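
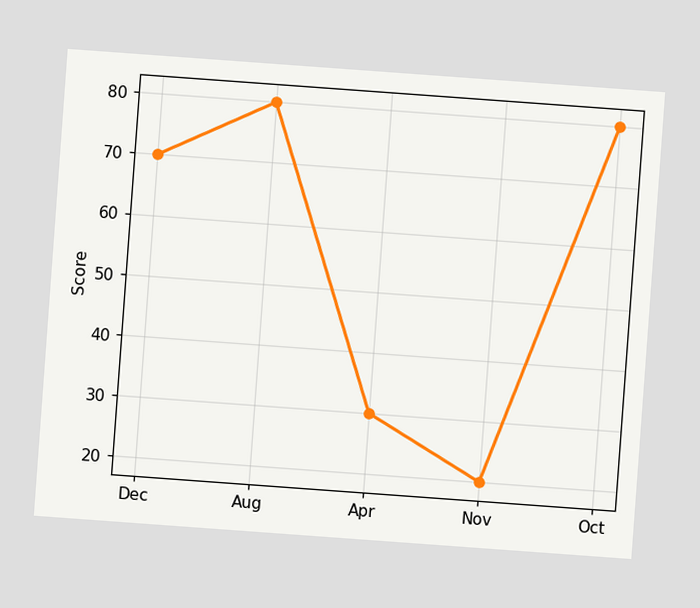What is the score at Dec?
70

The chart is tilted about 4° clockwise. At Dec, the line is at 70.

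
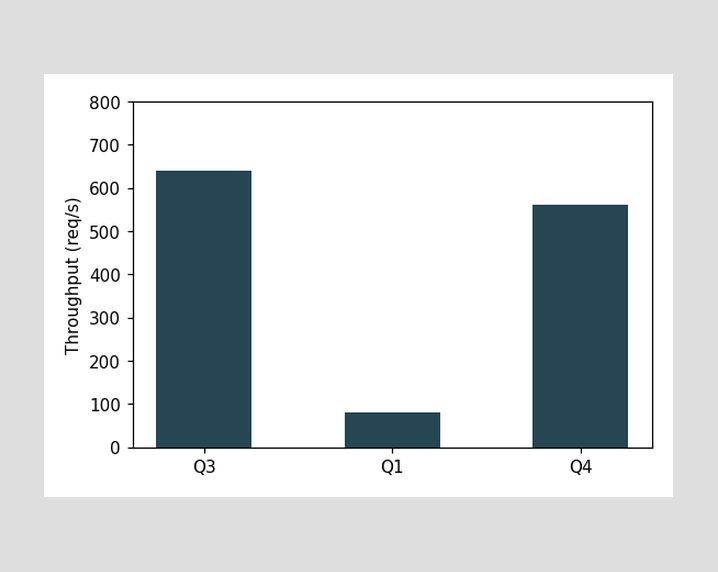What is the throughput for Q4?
Reading along the chart's y-axis, the Q4 bar reaches 560req/s.

560req/s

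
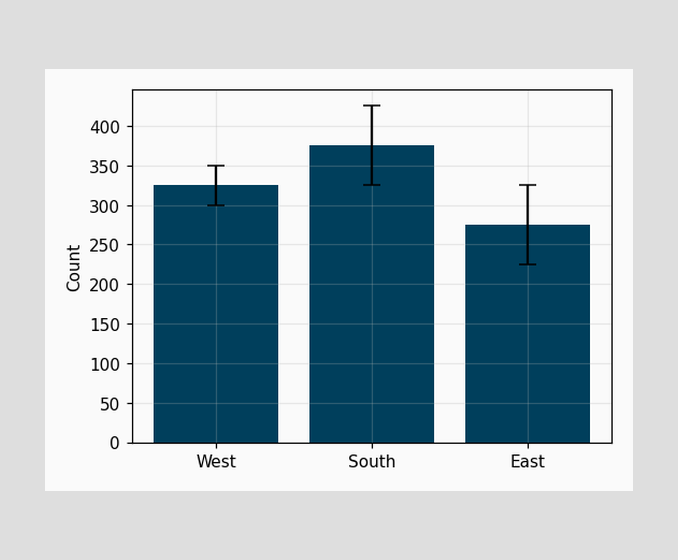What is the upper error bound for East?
The East bar's upper whisker reaches 325.

325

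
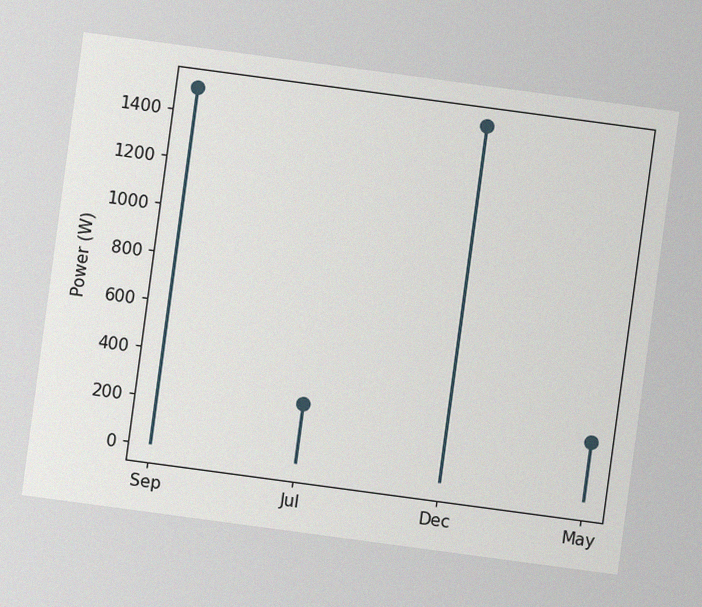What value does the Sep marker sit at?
1500W

The chart is tilted about 8° clockwise, with some photo noise. The Sep marker sits at 1500W.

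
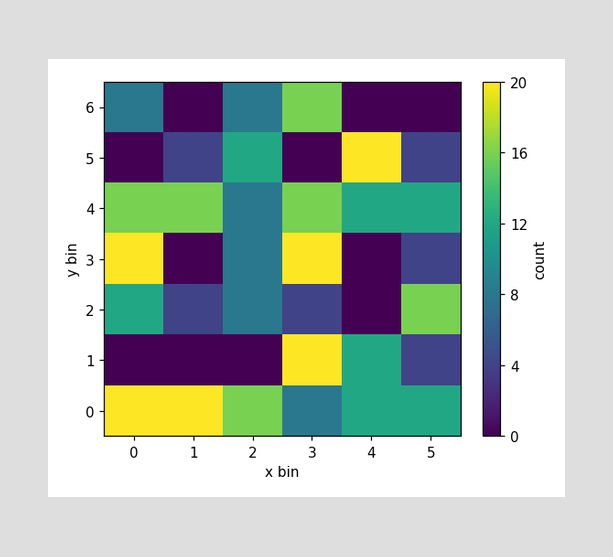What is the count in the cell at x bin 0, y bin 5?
Matching the cell (0, 5) against the colorbar gives 0.

0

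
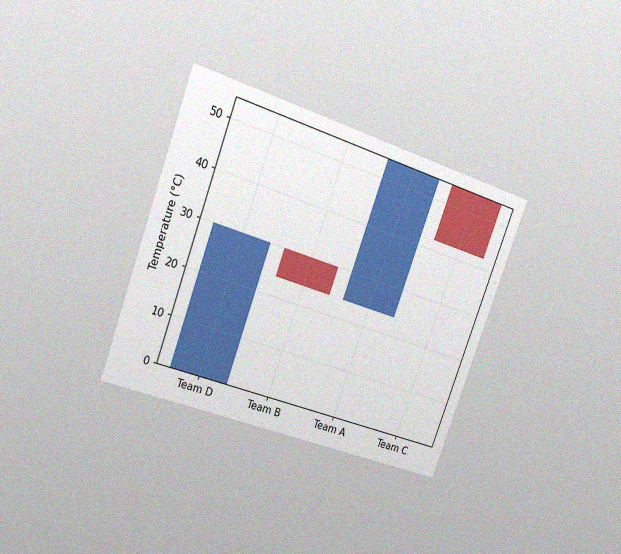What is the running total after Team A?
The chart is tilted about 20° clockwise and viewed at a slight angle, with some photo noise. After Team A the running total reaches 54°C.

54°C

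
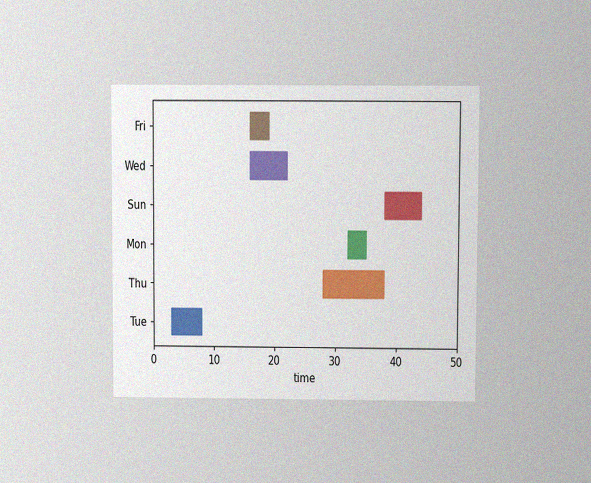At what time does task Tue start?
The chart is viewed slightly from above, with some photo noise. The Tue bar begins at t=3.

3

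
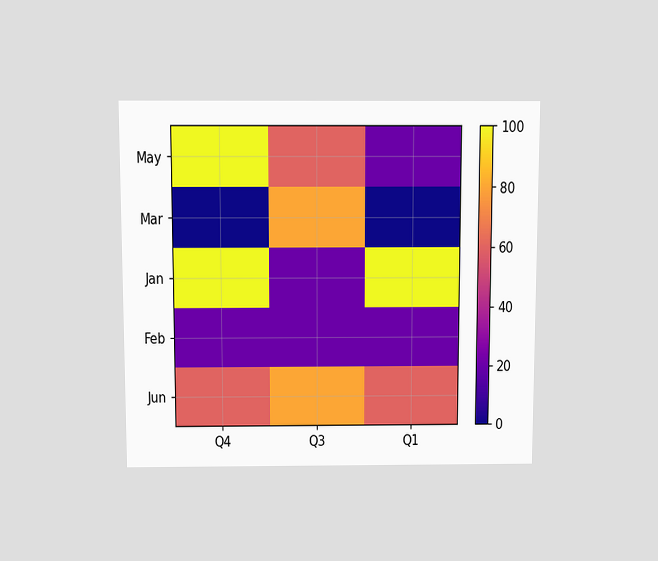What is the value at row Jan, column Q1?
100

The chart is viewed slightly from above. Matching cell (Jan, Q1) against the colorbar gives 100.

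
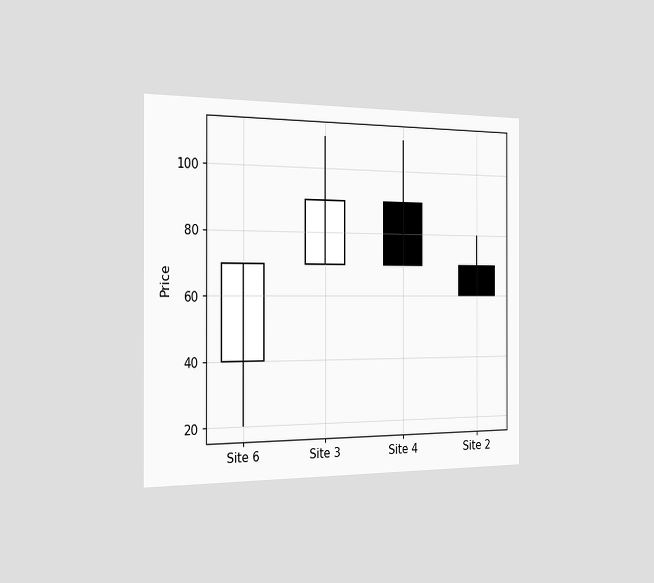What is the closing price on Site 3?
90

The chart is viewed slightly from the left. The Site 3 candle closes at 90.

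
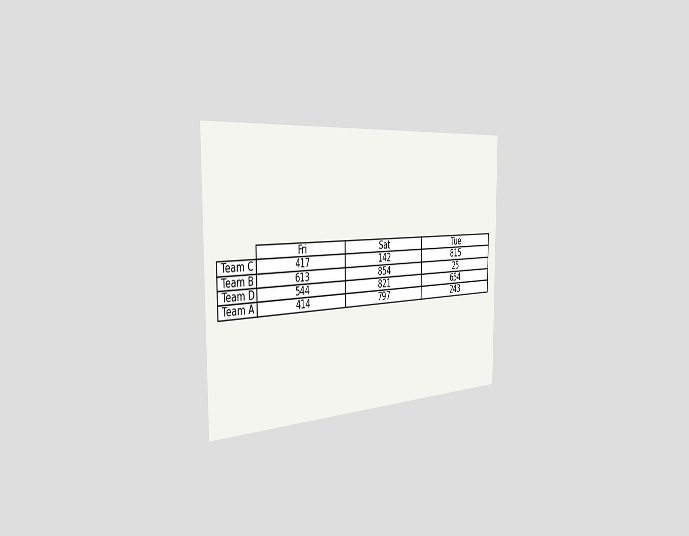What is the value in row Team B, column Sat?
The chart is viewed slightly from the left. The (Team B, Sat) cell reads 854.

854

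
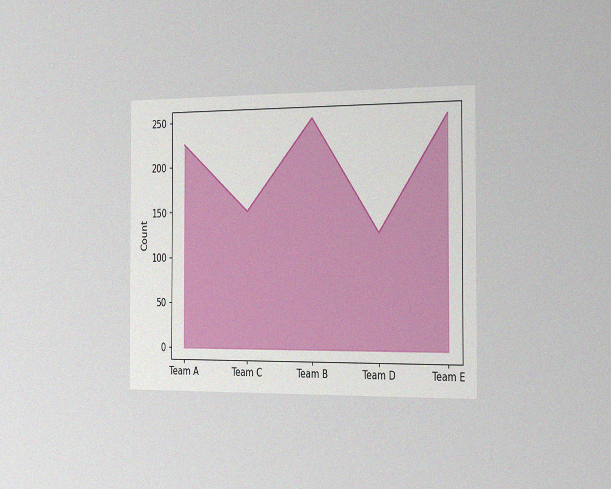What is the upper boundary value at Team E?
250

The chart is viewed slightly from the right, with some photo noise. At Team E the upper boundary is at 250.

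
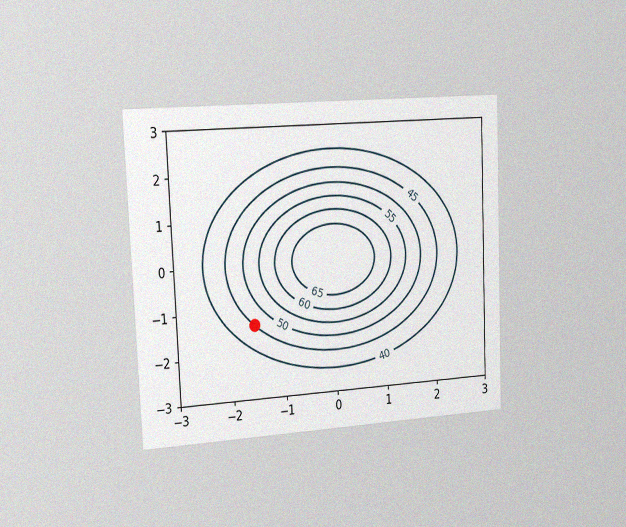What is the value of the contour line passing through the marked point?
The chart is tilted about 2° counter-clockwise and viewed slightly from the left, with some photo noise. The marked point sits on the contour labelled 45.

45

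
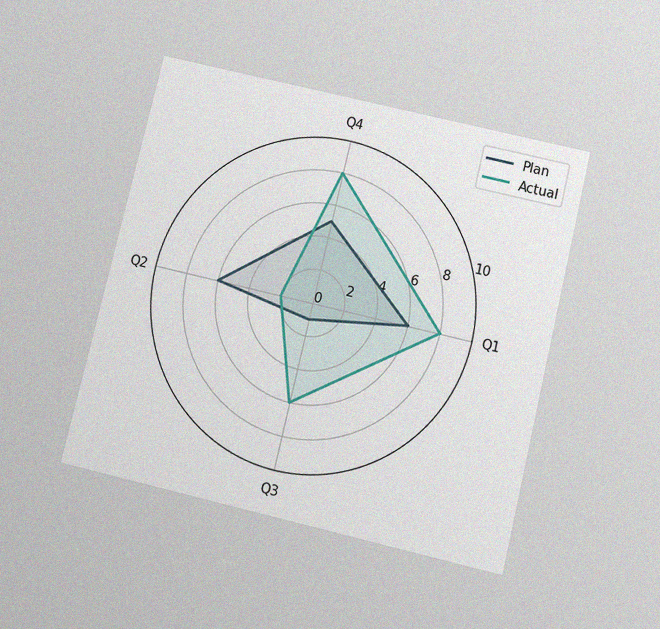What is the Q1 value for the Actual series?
The chart is tilted about 14° clockwise and viewed slightly from below, with some photo noise. On the Q1 axis, Actual reaches 8.

8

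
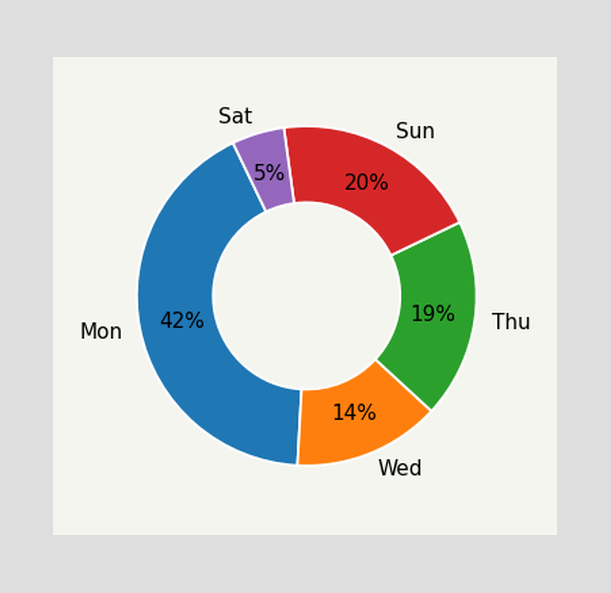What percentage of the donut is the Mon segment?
42%

The Mon segment takes up 42% of the ring.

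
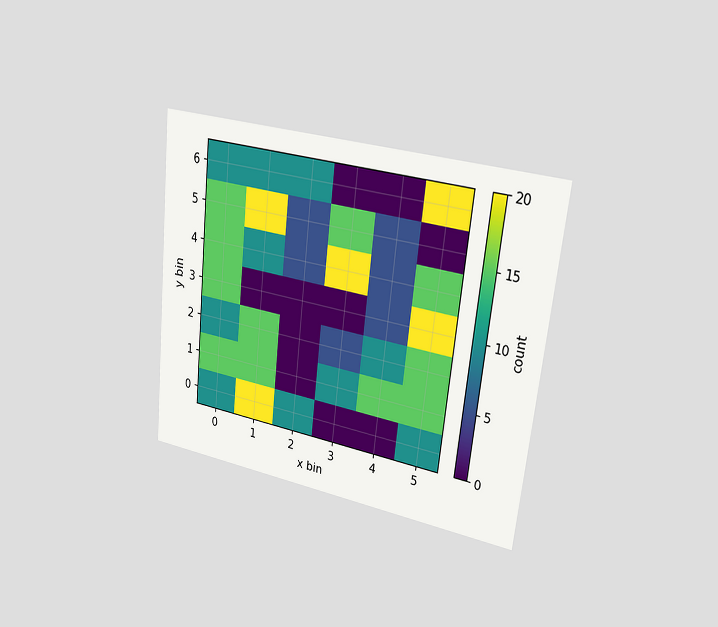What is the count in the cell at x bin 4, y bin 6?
0

The chart is tilted about 6° clockwise and viewed slightly from the right. Matching the cell (4, 6) against the colorbar gives 0.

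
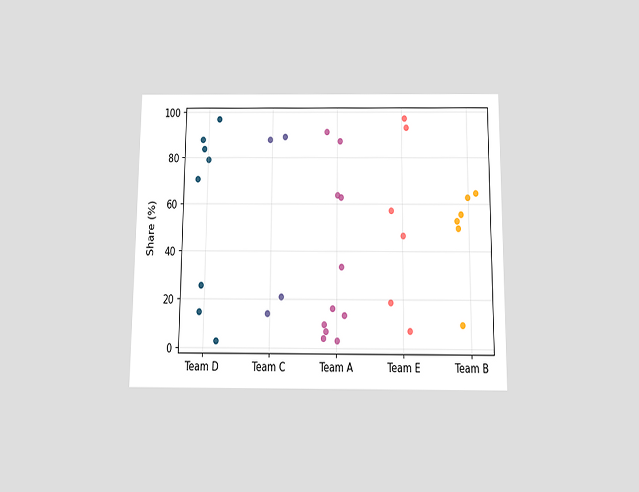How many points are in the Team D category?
The chart is viewed slightly from below. Counting the markers in the Team D column gives 8.

8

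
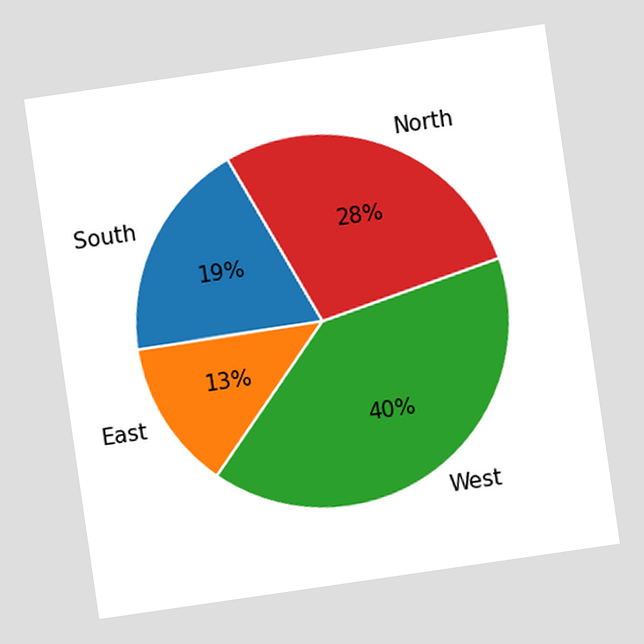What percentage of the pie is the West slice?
40%

The chart is tilted about 8° counter-clockwise. The West slice takes up 40% of the pie.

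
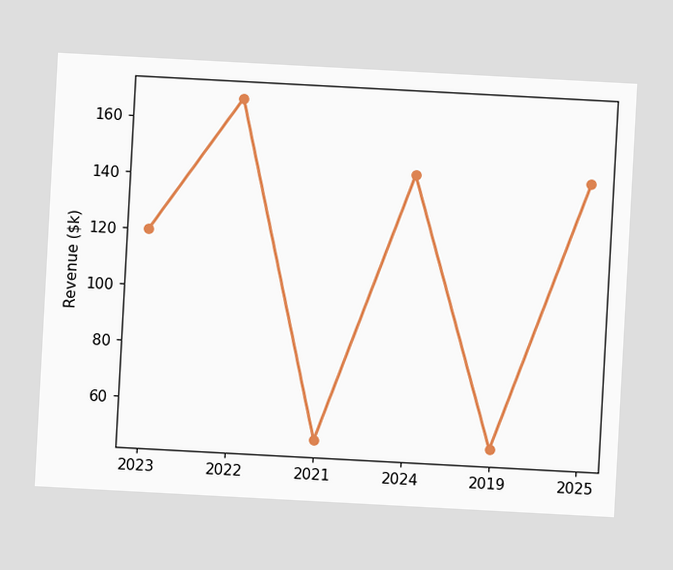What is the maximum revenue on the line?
$168k

The chart is tilted about 3° clockwise. The highest point is at 2022, and reading across to the y-axis gives $168k.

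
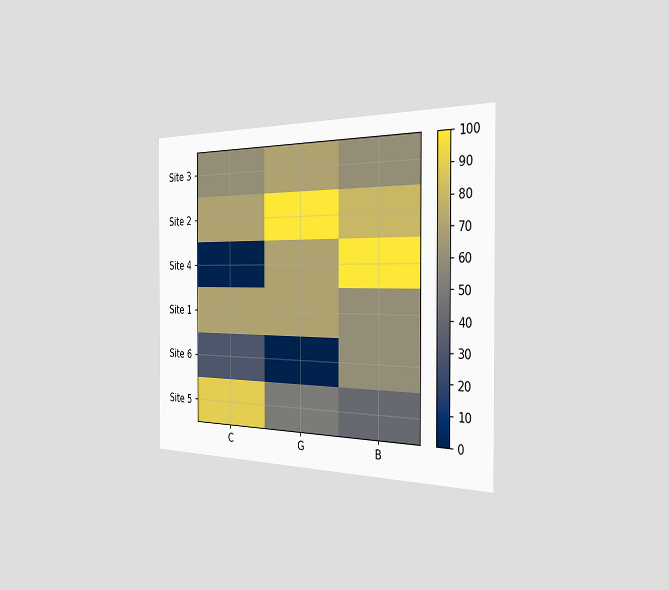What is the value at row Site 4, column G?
70

The chart is viewed slightly from the right. Matching cell (Site 4, G) against the colorbar gives 70.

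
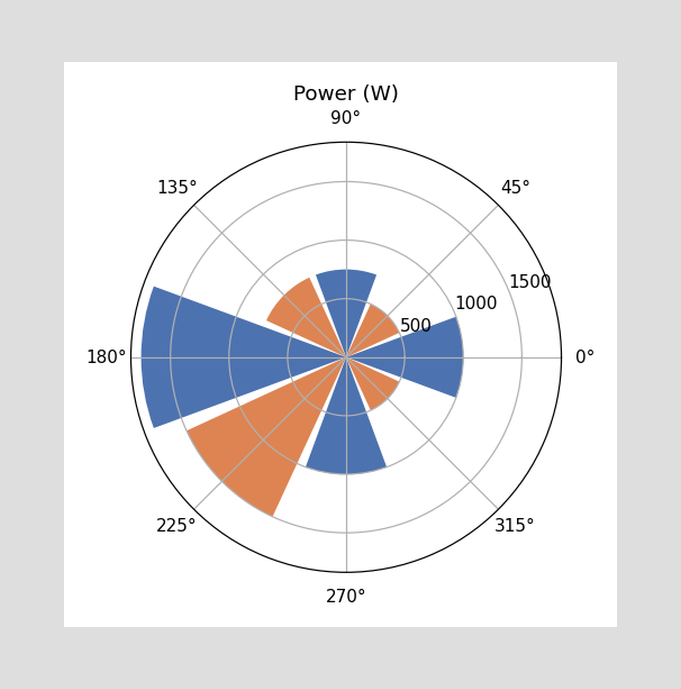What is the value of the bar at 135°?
The bar at 135° reaches 750W on the radial axis.

750W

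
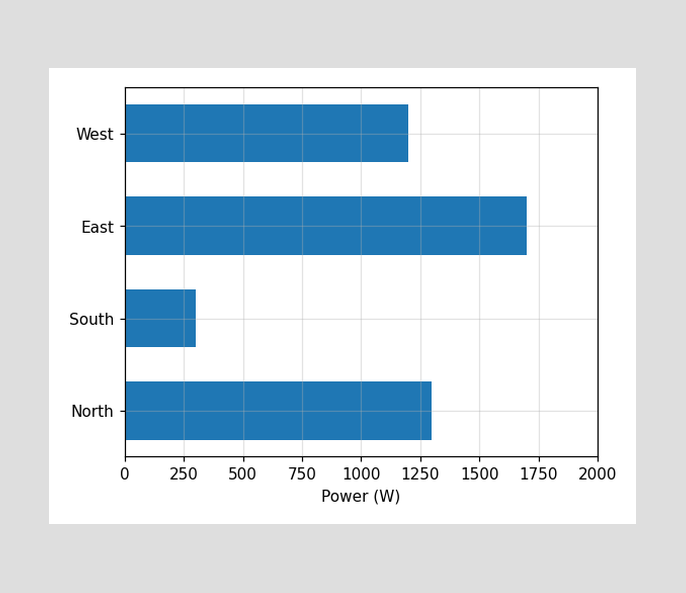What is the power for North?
1300W

Reading along the chart's x-axis, the North bar reaches 1300W.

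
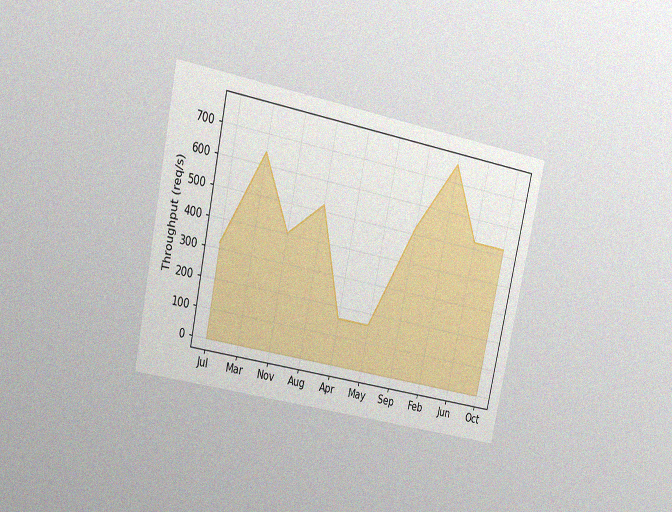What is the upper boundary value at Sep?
The chart is tilted about 12° clockwise and viewed at a slight angle, with some photo noise. At Sep the upper boundary is at 520req/s.

520req/s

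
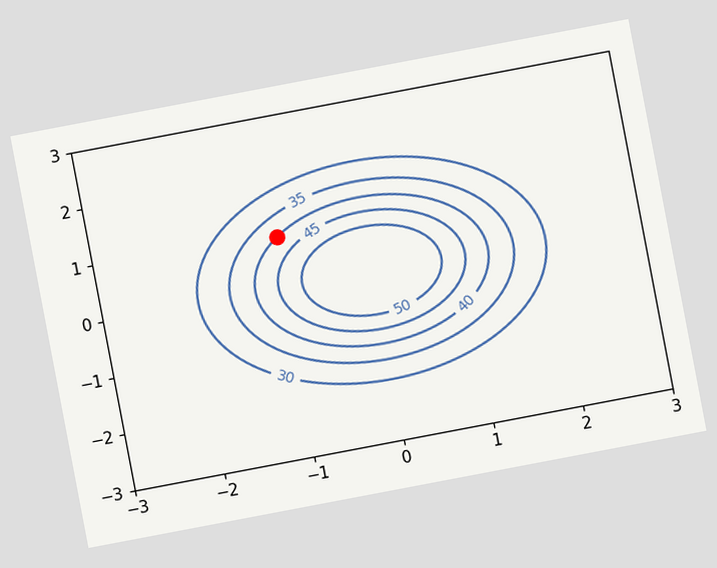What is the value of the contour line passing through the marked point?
40

The chart is tilted about 11° counter-clockwise. The marked point sits on the contour labelled 40.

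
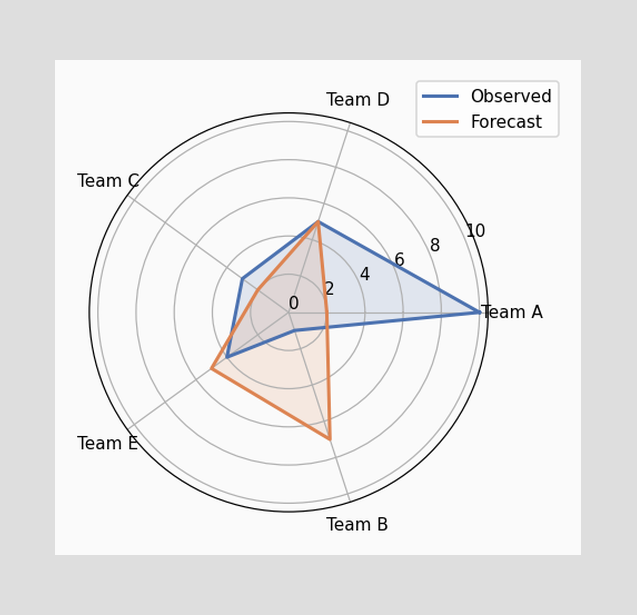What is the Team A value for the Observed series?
10

On the Team A axis, Observed reaches 10.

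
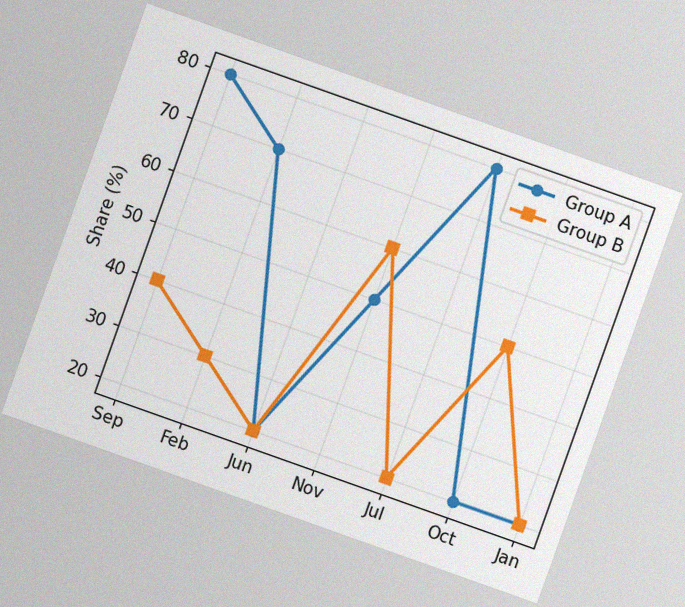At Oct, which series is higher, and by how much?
The chart is tilted about 20° clockwise, with some photo noise. At Oct, Group B sits above the other line by 30%.

Group B, by 30%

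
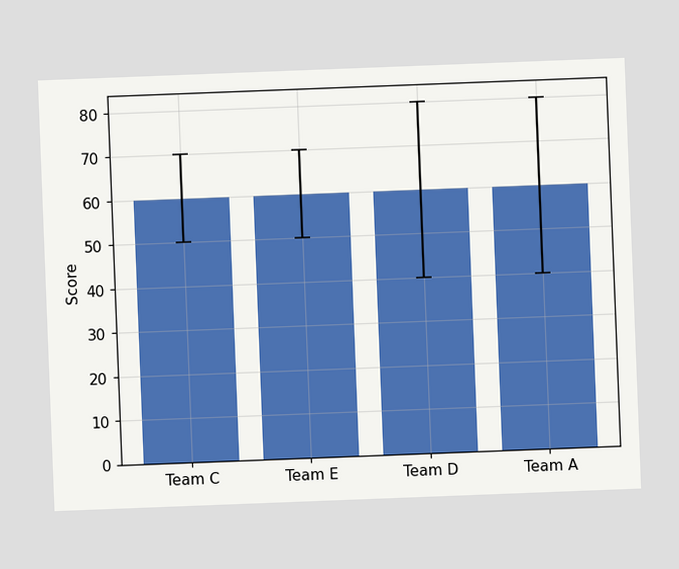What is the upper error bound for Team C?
70

The chart is tilted about 2° counter-clockwise. The Team C bar's upper whisker reaches 70.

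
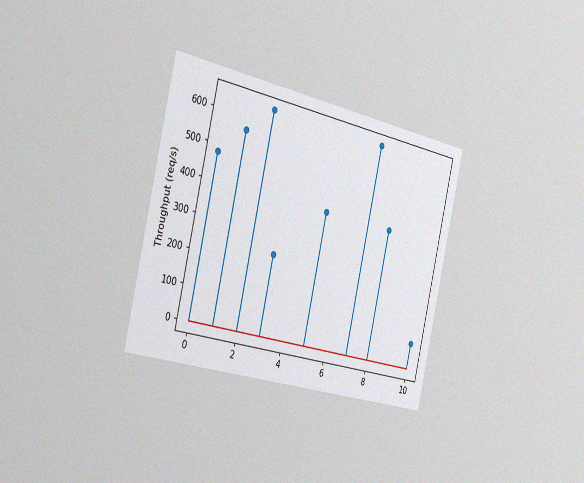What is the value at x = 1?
The chart is tilted about 13° clockwise and viewed slightly from the left, with some photo noise. The stem at x=1 reaches 560req/s.

560req/s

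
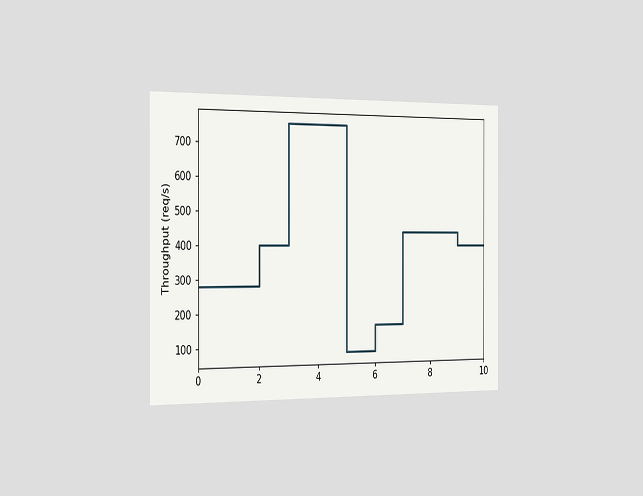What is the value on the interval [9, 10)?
400req/s

The chart is viewed slightly from the left. On [9, 10) the step sits at 400req/s.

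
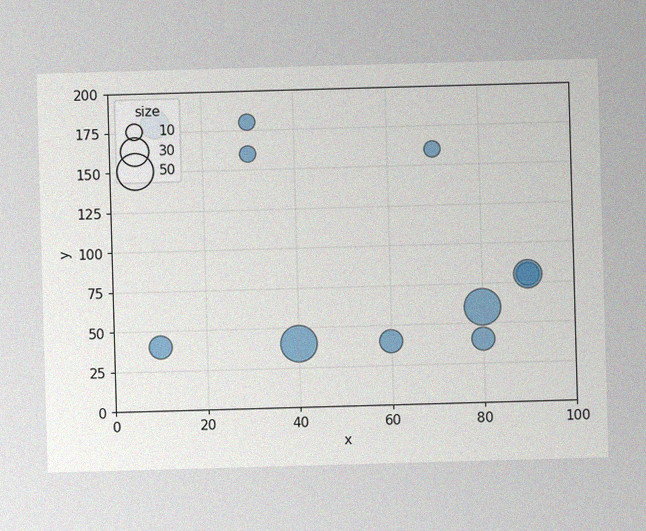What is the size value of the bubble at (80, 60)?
The image has some photo noise and uneven lighting. Matching the bubble at (80, 60) against the size legend gives 50.

50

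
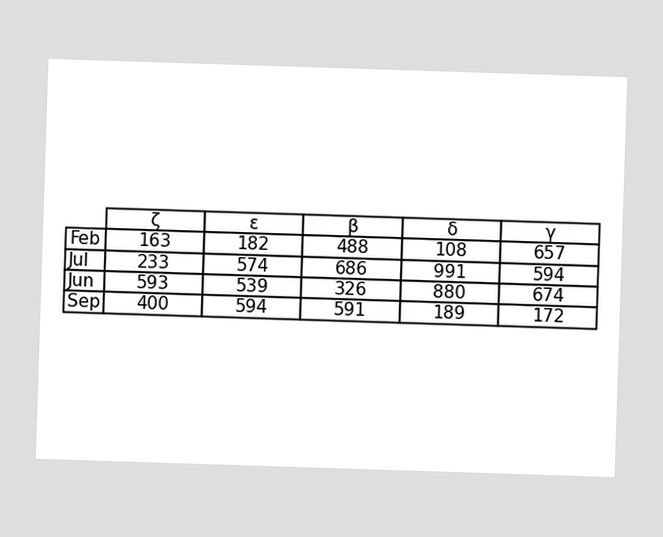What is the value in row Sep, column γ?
The (Sep, γ) cell reads 172.

172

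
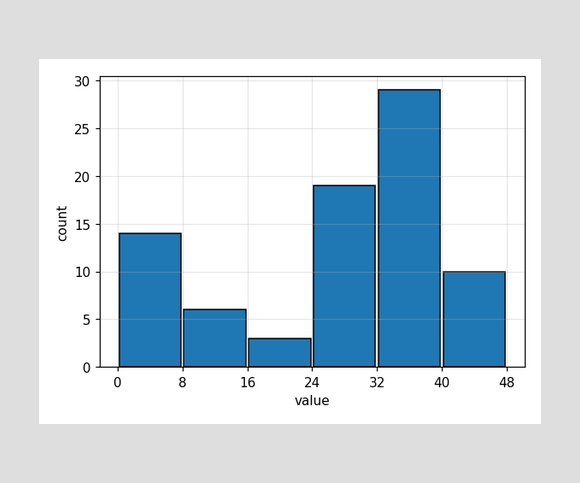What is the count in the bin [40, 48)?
10

The [40, 48) bin has height 10.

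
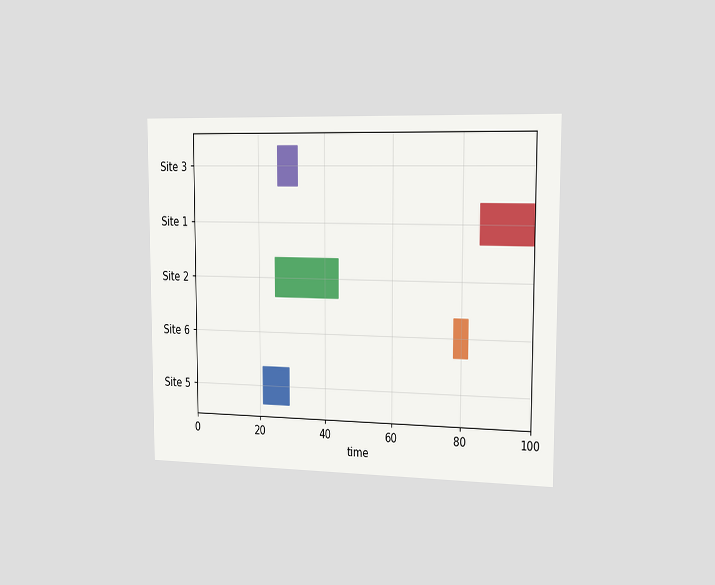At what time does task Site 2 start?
The chart is viewed slightly from the right. The Site 2 bar begins at t=25.

25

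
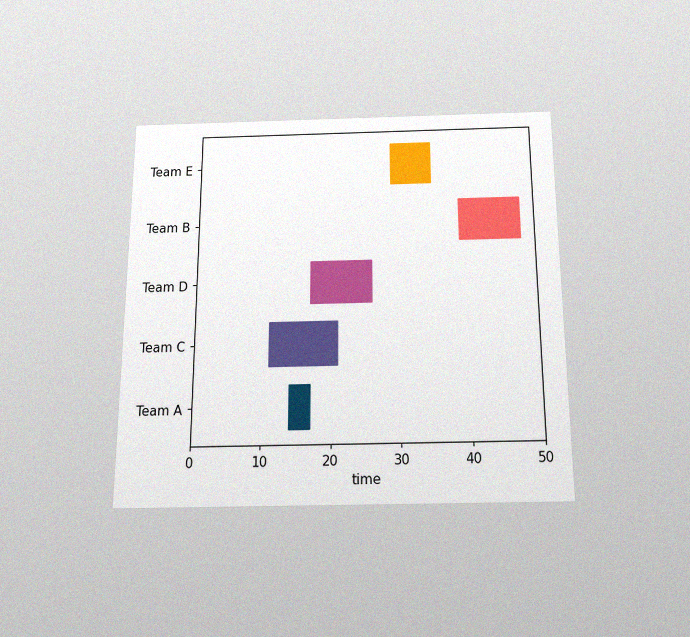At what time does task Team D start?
17

The chart is viewed slightly from below, with some photo noise. The Team D bar begins at t=17.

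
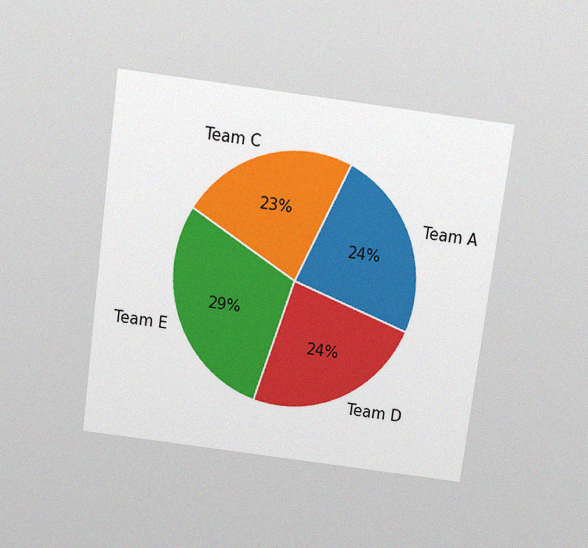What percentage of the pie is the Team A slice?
24%

The chart is tilted about 7° clockwise and viewed slightly from above, with some photo noise. The Team A slice takes up 24% of the pie.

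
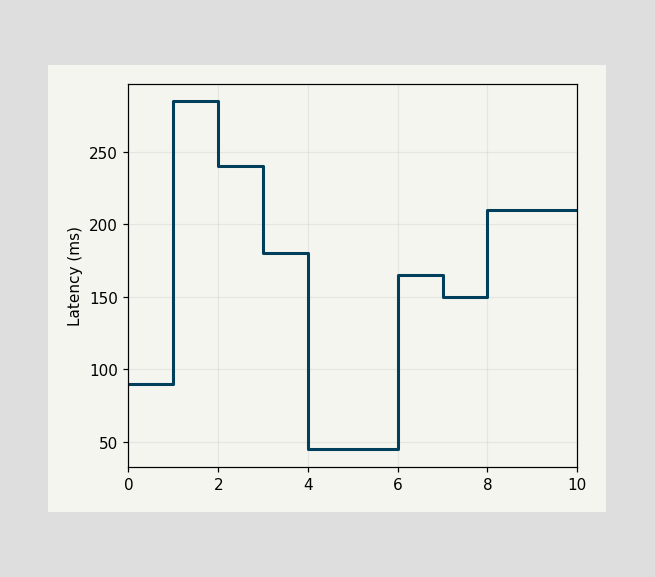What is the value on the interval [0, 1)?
90ms

On [0, 1) the step sits at 90ms.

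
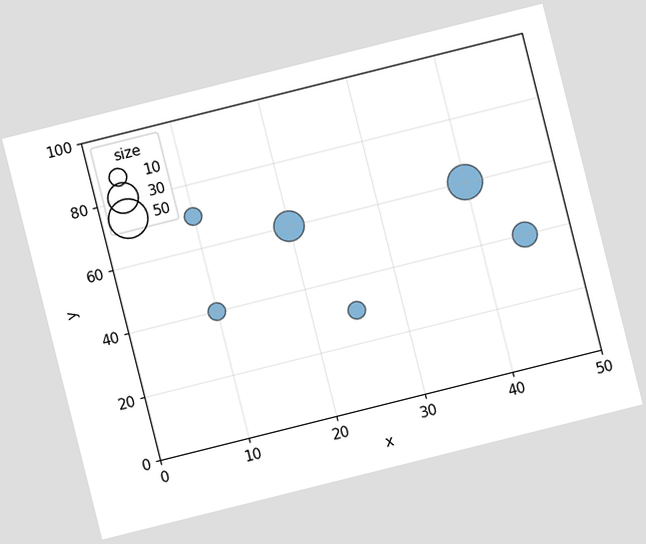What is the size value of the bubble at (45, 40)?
20

The chart is tilted about 14° counter-clockwise. Matching the bubble at (45, 40) against the size legend gives 20.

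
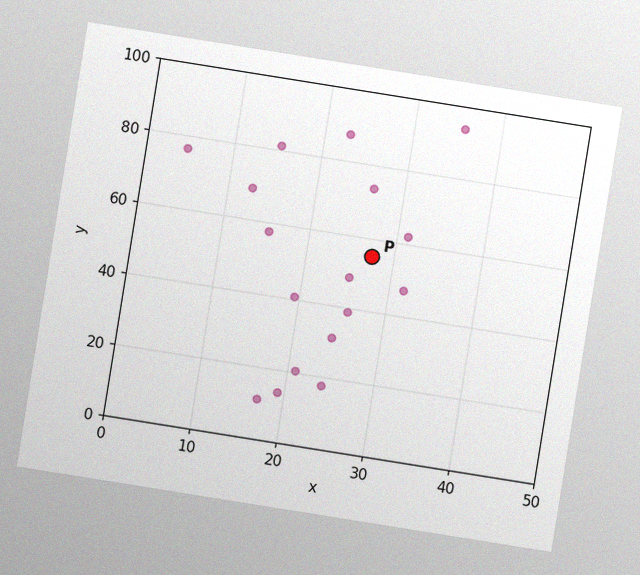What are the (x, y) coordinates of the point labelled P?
The chart is tilted about 9° clockwise, with some photo noise. Following the gridlines from P to each axis, P sits at (27.5, 55).

(27.5, 55)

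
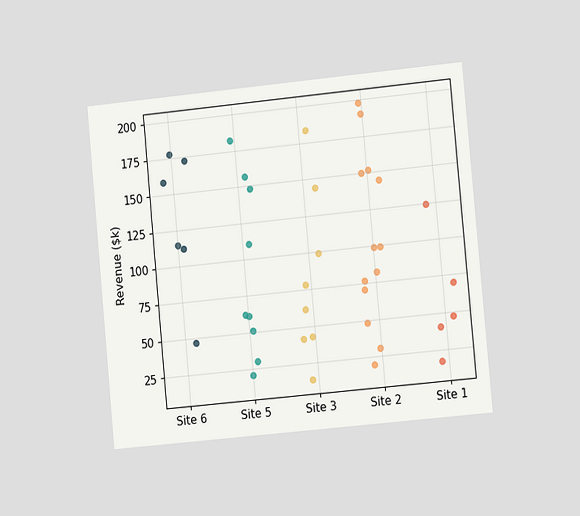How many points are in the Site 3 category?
8

The chart is tilted about 5° counter-clockwise and viewed slightly from the right. Counting the markers in the Site 3 column gives 8.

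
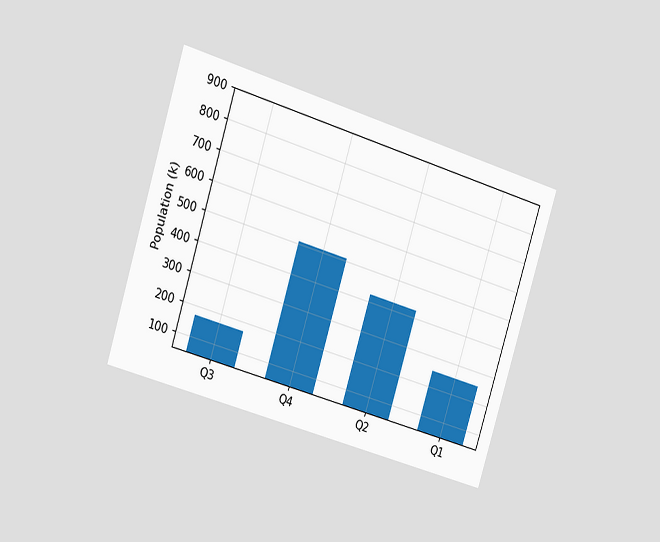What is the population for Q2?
The chart is tilted about 17° clockwise and viewed slightly from the left. Reading along the chart's y-axis, the Q2 bar reaches 425k.

425k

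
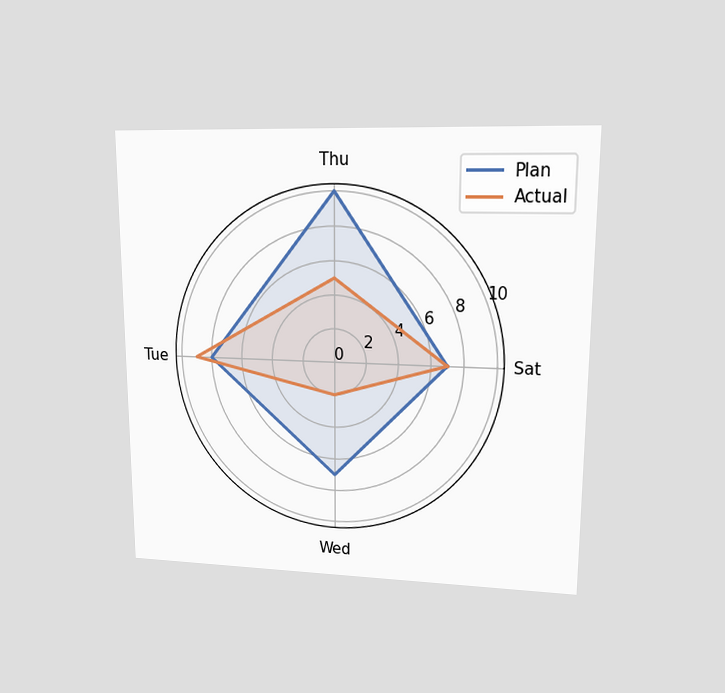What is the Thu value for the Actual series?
5

The chart is viewed at a slight angle. On the Thu axis, Actual reaches 5.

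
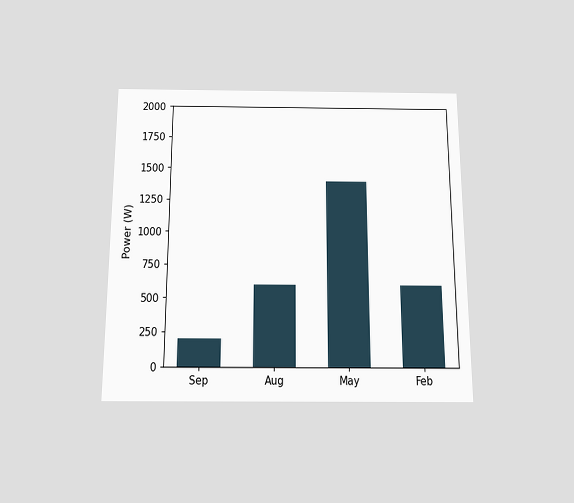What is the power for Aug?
600W

The chart is viewed slightly from below. Reading along the chart's y-axis, the Aug bar reaches 600W.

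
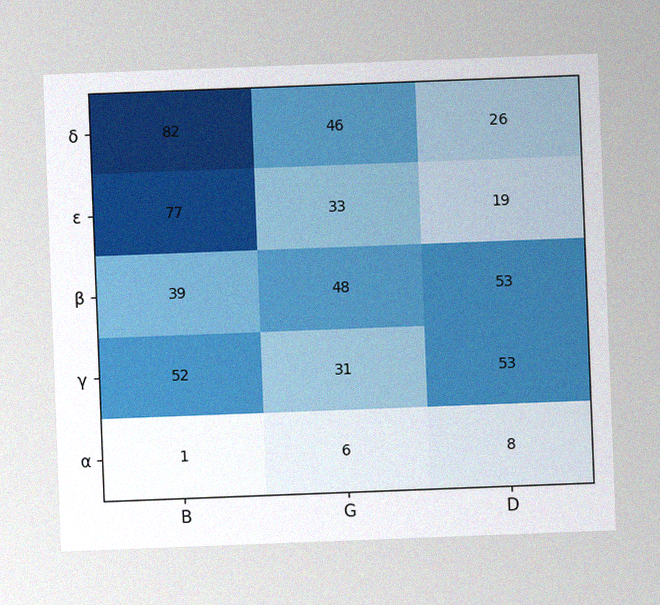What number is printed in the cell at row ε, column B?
The chart is tilted about 2° counter-clockwise, with some photo noise. The (ε, B) cell reads 77.

77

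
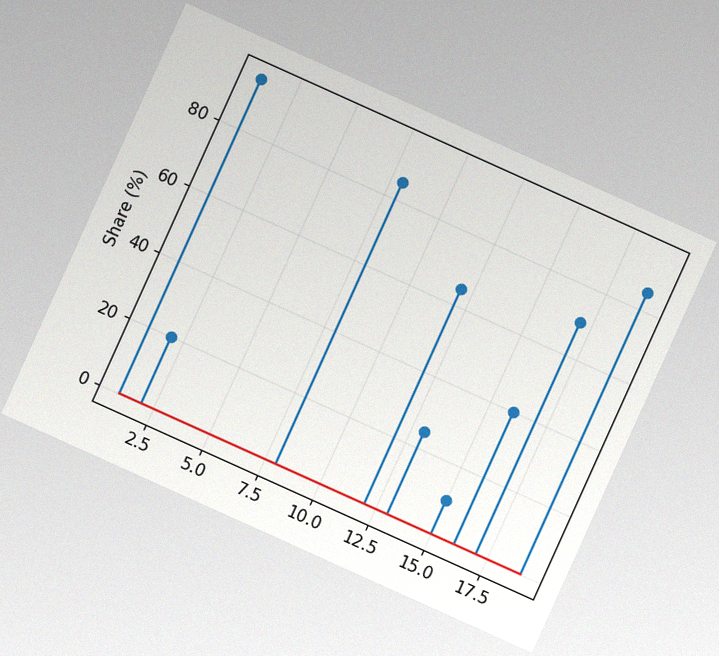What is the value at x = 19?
The chart is tilted about 24° clockwise, with some photo noise. The stem at x=19 reaches 85%.

85%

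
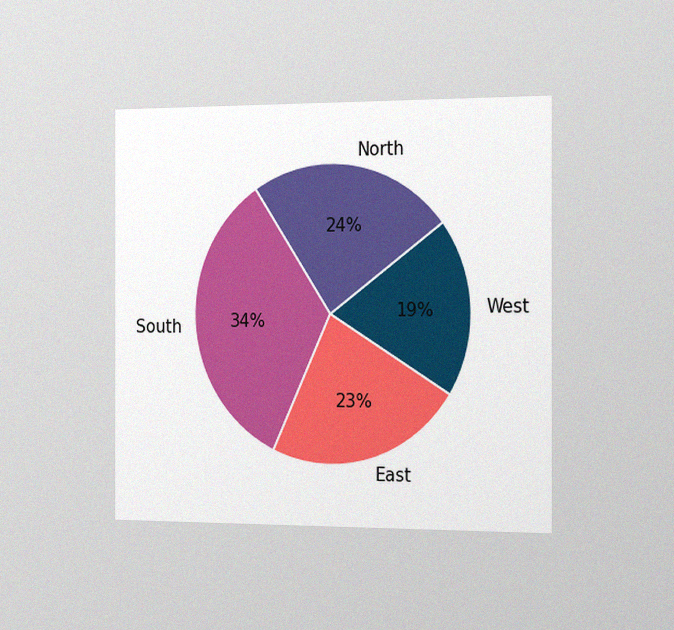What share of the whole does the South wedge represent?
34%

The chart is viewed slightly from the right, with some photo noise. The South slice takes up 34% of the pie.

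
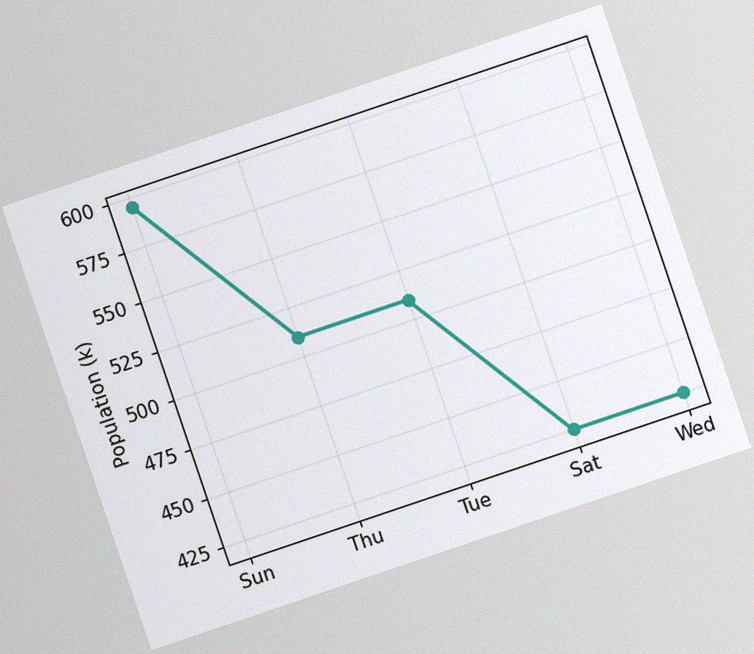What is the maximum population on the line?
The chart is tilted about 19° counter-clockwise, with some photo noise. The highest point is at Sun, and reading across to the y-axis gives 595k.

595k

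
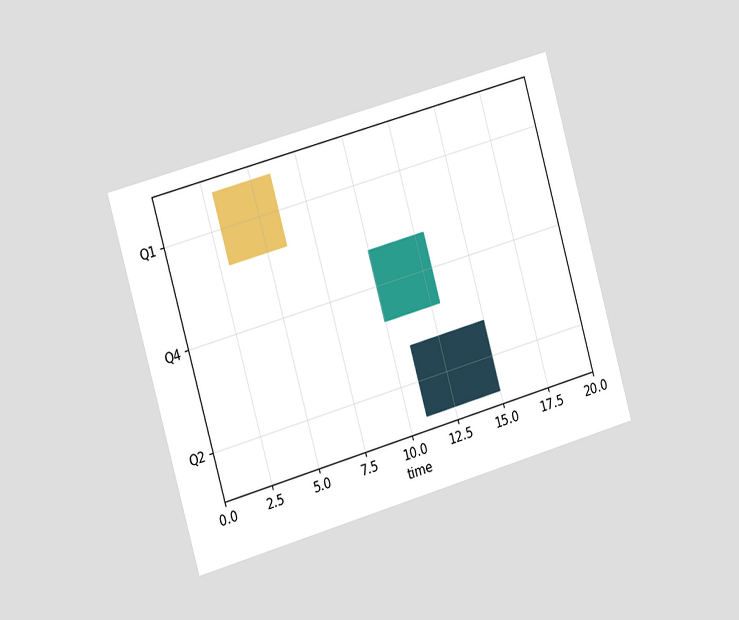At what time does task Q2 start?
11

The chart is tilted about 16° counter-clockwise and viewed slightly from the left. The Q2 bar begins at t=11.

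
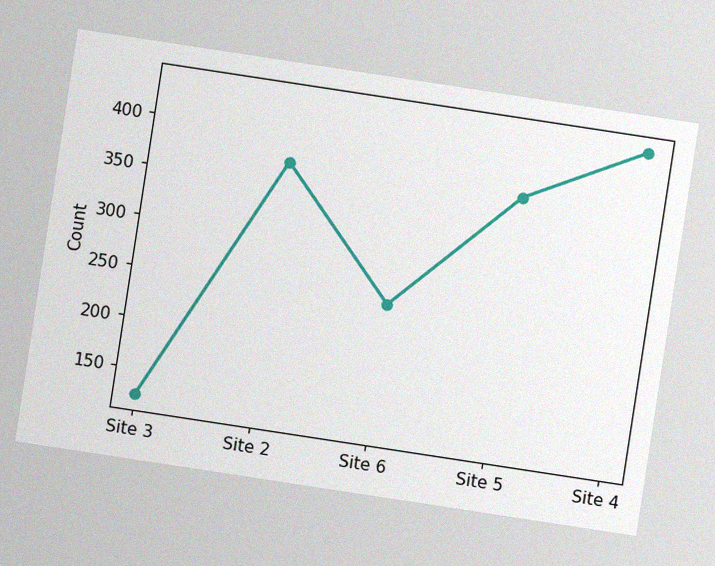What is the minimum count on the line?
124

The chart is tilted about 9° clockwise, with some photo noise. The lowest point is at Site 3, and reading across to the y-axis gives 124.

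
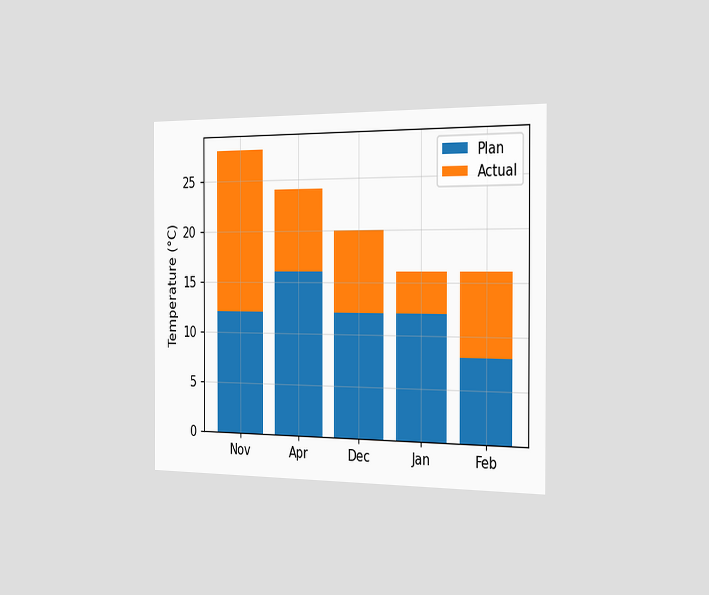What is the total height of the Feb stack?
The chart is viewed slightly from the right. The Feb stack's top reaches 16°C on the y-axis.

16°C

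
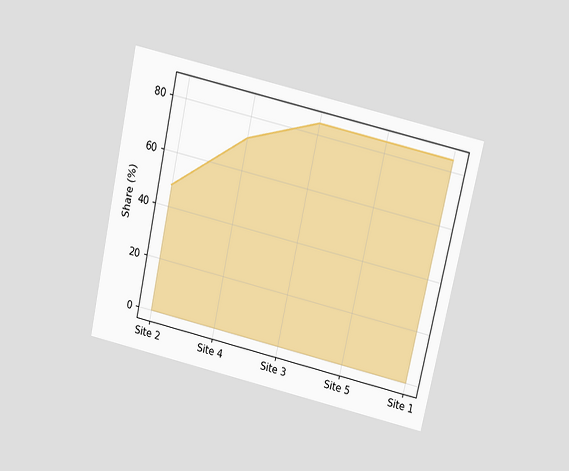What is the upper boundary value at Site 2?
The chart is tilted about 12° clockwise and viewed slightly from above. At Site 2 the upper boundary is at 48%.

48%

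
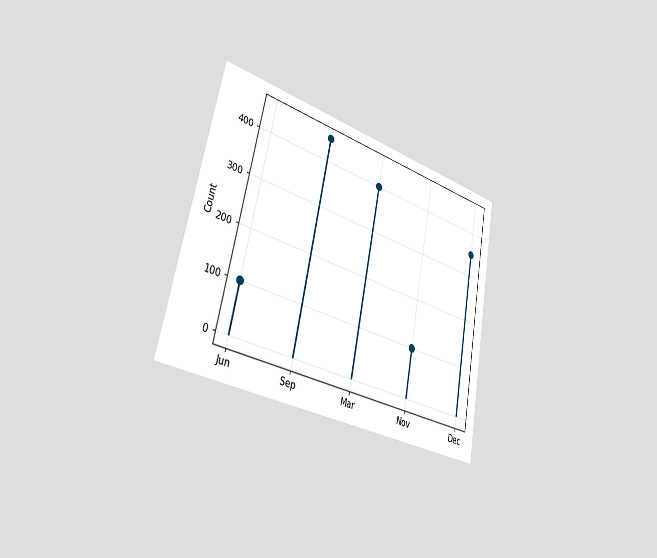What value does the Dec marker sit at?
350

The chart is tilted about 11° clockwise and viewed slightly from the left. The Dec marker sits at 350.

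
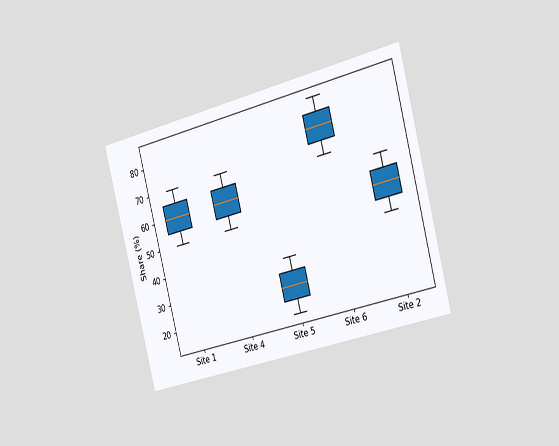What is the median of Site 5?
The chart is tilted about 15° counter-clockwise and viewed slightly from the right. The median line in the Site 5 box sits at 25%.

25%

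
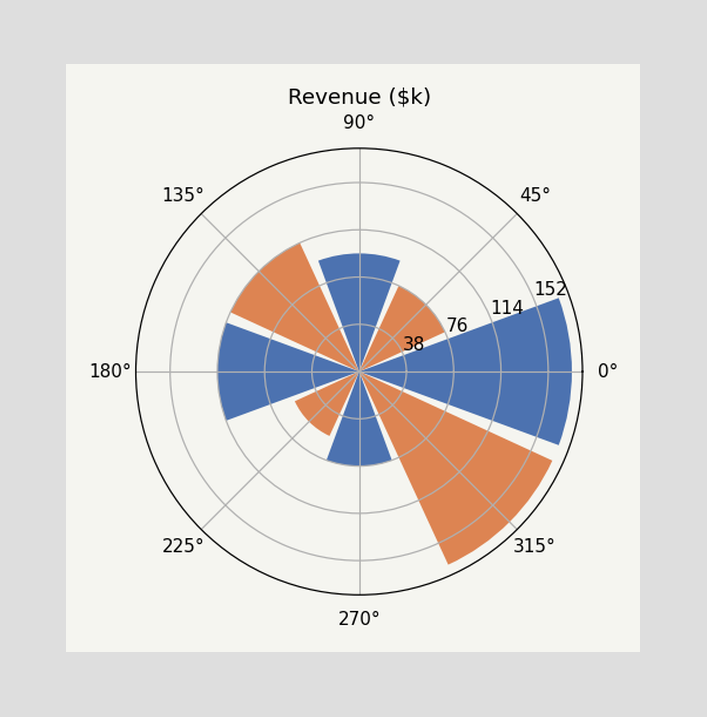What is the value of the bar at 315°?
The bar at 315° reaches $171k on the radial axis.

$171k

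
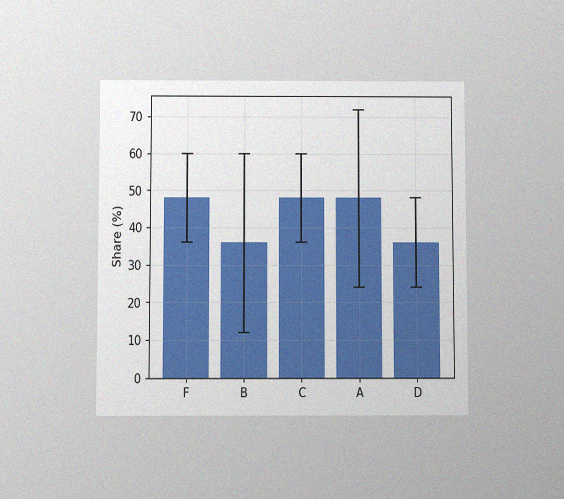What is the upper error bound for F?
60%

The chart is viewed slightly from below, with some photo noise. The F bar's upper whisker reaches 60%.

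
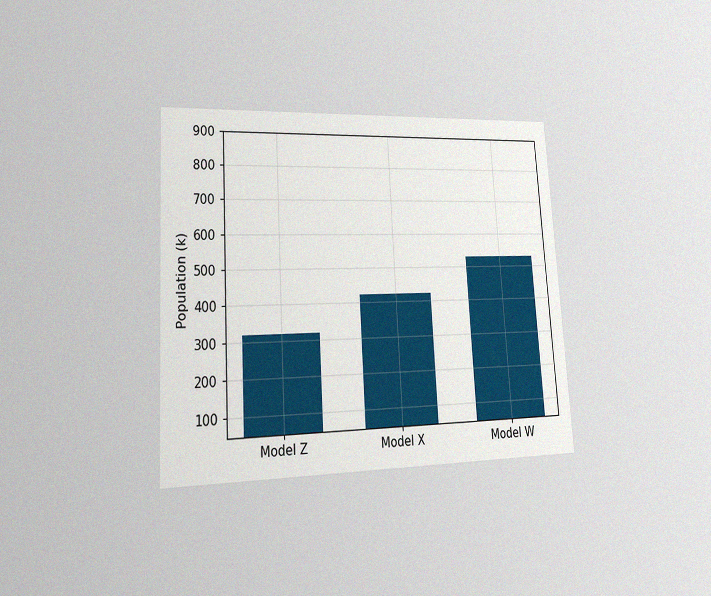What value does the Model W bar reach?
The chart is tilted about 3° counter-clockwise and viewed at a slight angle, with some photo noise. Reading along the chart's y-axis, the Model W bar reaches 530k.

530k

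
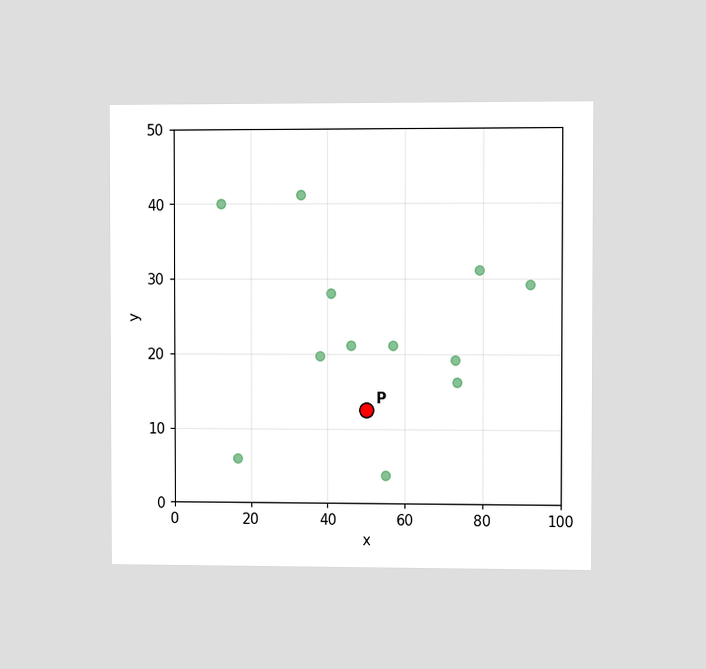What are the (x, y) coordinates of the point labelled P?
(50, 12.5)

The chart is viewed slightly from the right. Following the gridlines from P to each axis, P sits at (50, 12.5).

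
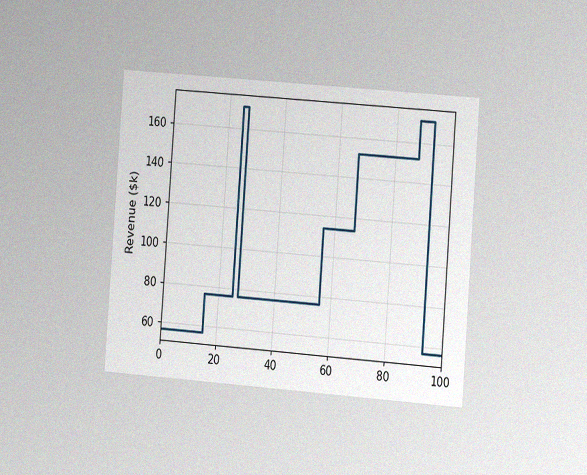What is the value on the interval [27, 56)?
The chart is tilted about 4° clockwise and viewed slightly from the right, with some photo noise. On [27, 56) the step sits at $76k.

$76k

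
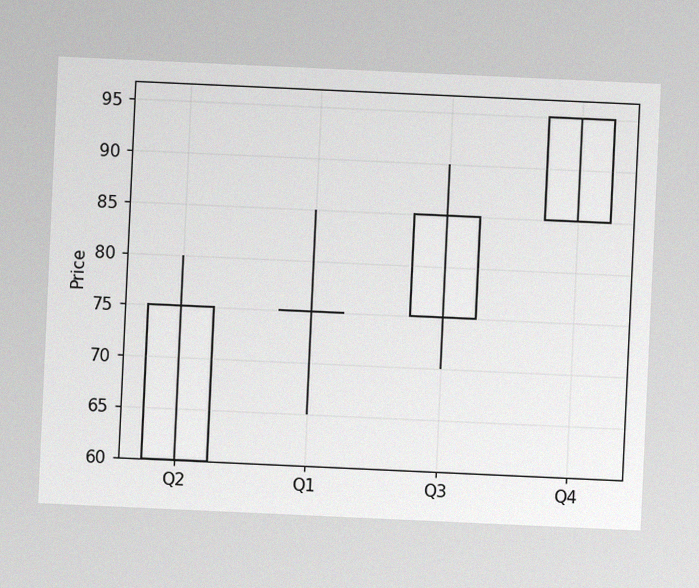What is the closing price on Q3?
The chart is tilted about 3° clockwise, with some photo noise. The Q3 candle closes at 85.

85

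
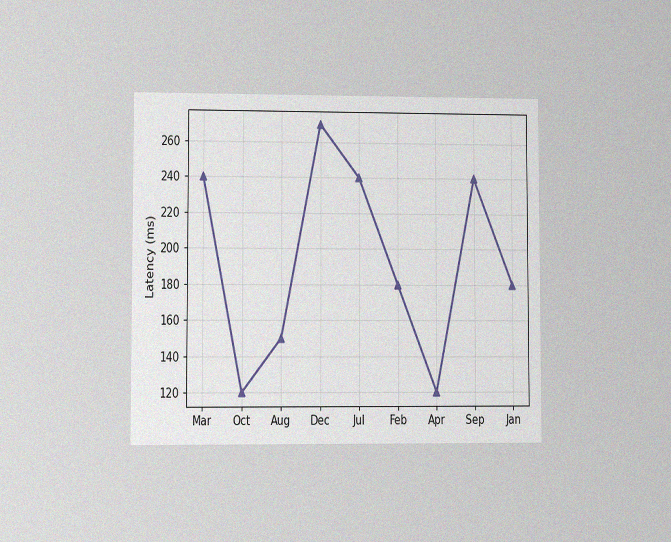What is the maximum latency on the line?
The chart is viewed at a slight angle, with some photo noise. The highest point is at Dec, and reading across to the y-axis gives 270ms.

270ms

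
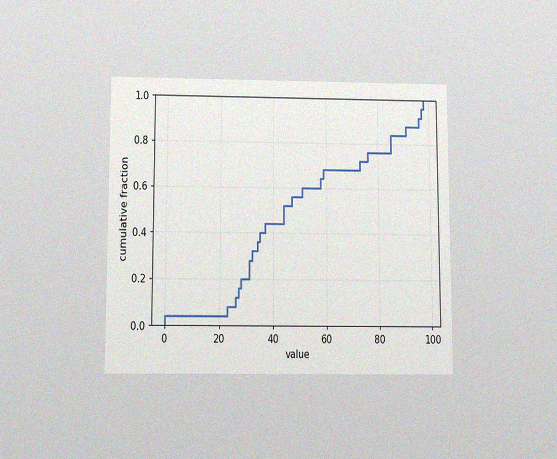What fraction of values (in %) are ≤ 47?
The chart is viewed slightly from below, with some photo noise. At x=47 the ECDF step is at 56%.

56%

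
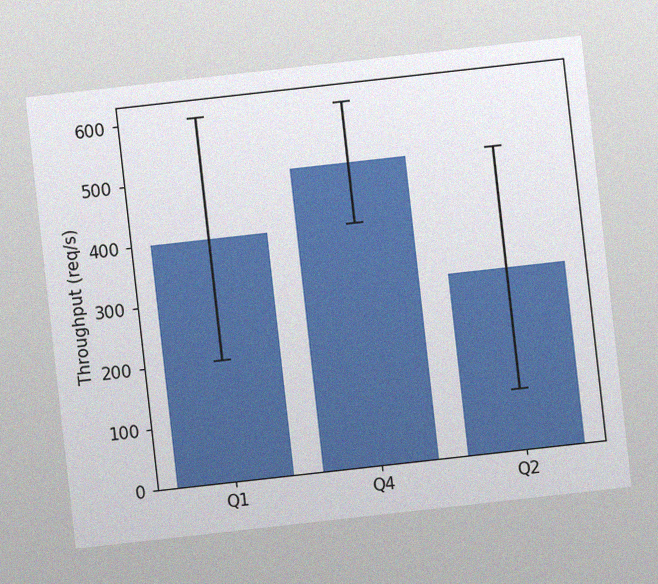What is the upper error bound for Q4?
The chart is tilted about 6° counter-clockwise, with some photo noise. The Q4 bar's upper whisker reaches 600req/s.

600req/s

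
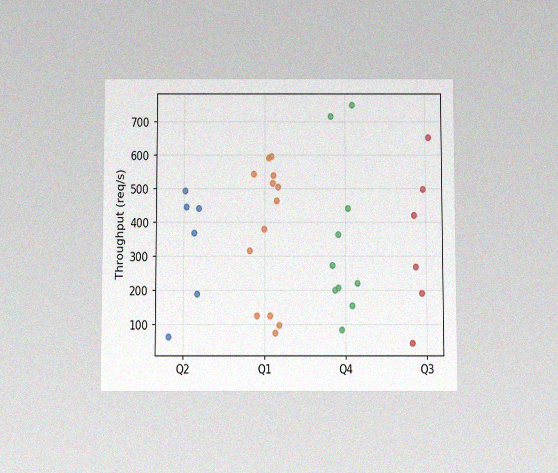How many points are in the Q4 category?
10

The chart is viewed slightly from below, with some photo noise. Counting the markers in the Q4 column gives 10.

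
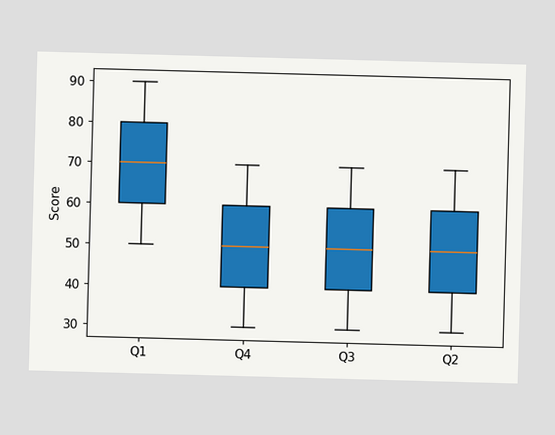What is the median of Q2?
50

The median line in the Q2 box sits at 50.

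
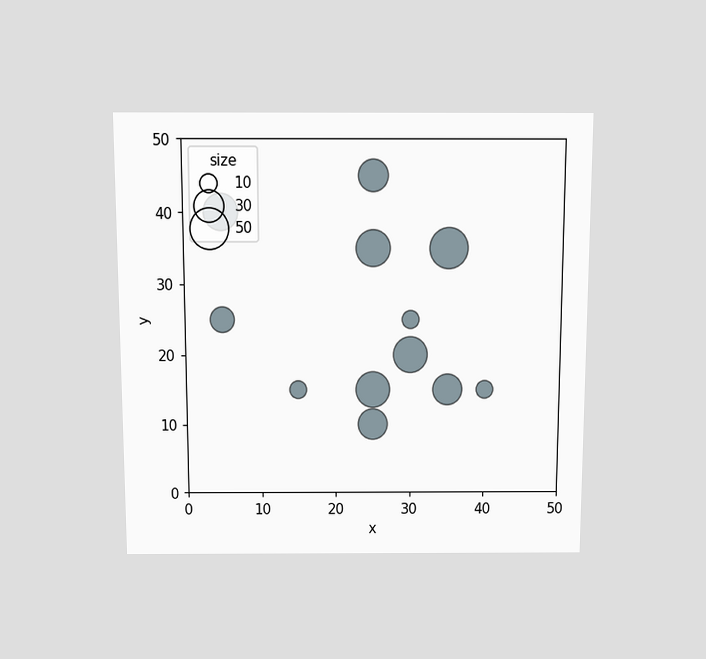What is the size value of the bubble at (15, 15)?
10

The chart is viewed slightly from above. Matching the bubble at (15, 15) against the size legend gives 10.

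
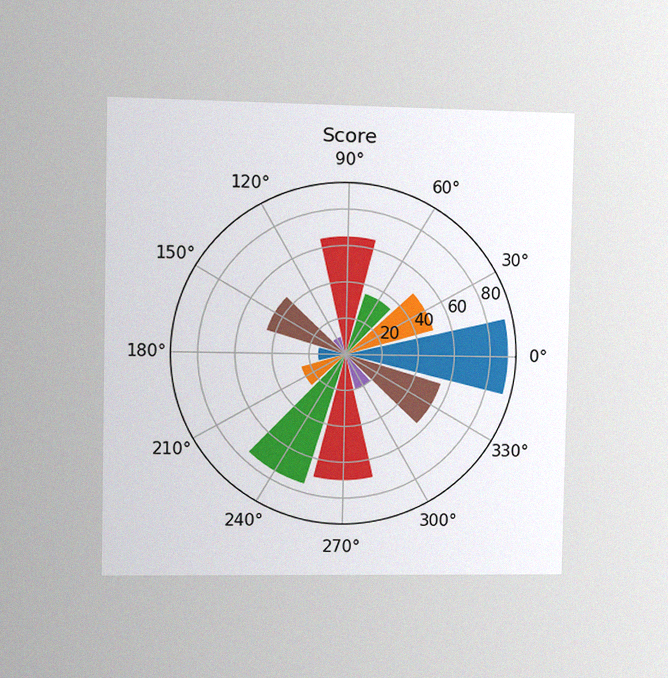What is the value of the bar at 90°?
The chart is viewed at a slight angle, with some photo noise. The bar at 90° reaches 65 on the radial axis.

65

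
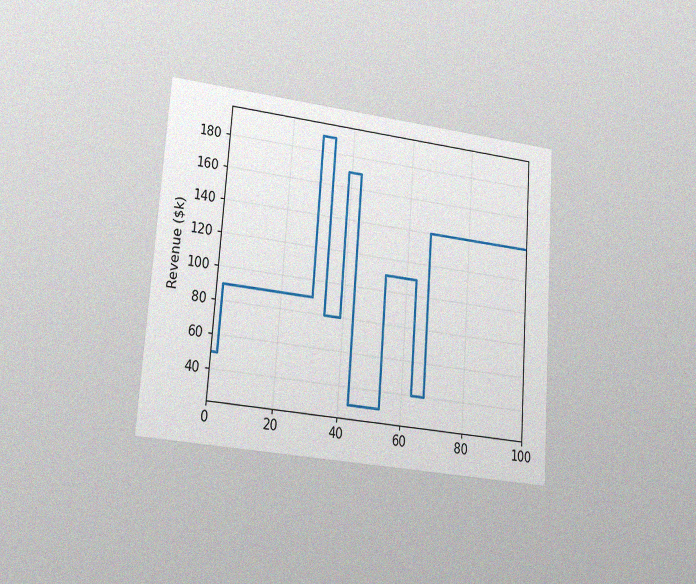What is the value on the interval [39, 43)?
$170k

The chart is tilted about 4° clockwise and viewed at a slight angle, with some photo noise. On [39, 43) the step sits at $170k.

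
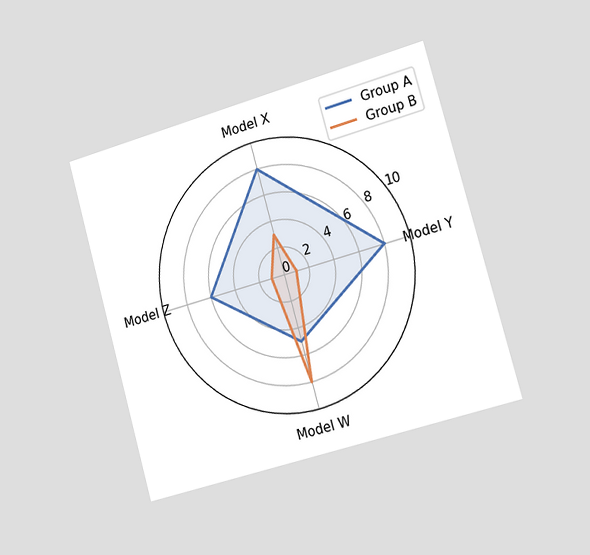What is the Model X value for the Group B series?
The chart is tilted about 16° counter-clockwise and viewed slightly from the right. On the Model X axis, Group B reaches 3.

3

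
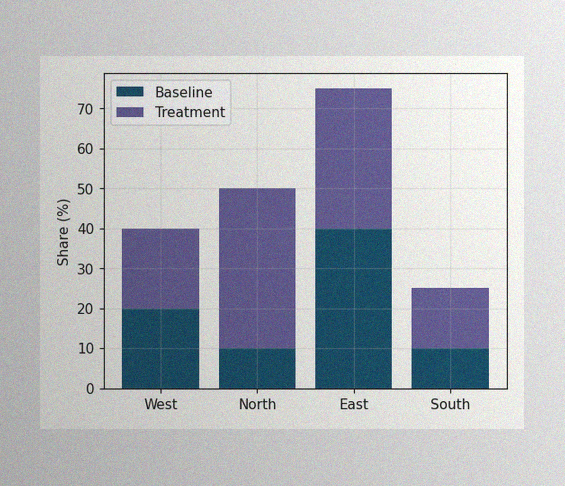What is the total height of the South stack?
25%

The image has some photo noise and uneven lighting. The South stack's top reaches 25% on the y-axis.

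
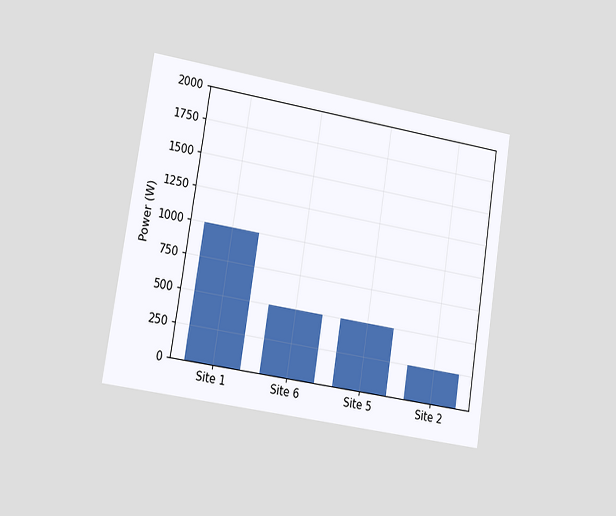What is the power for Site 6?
500W

The chart is tilted about 9° clockwise and viewed at a slight angle. Reading along the chart's y-axis, the Site 6 bar reaches 500W.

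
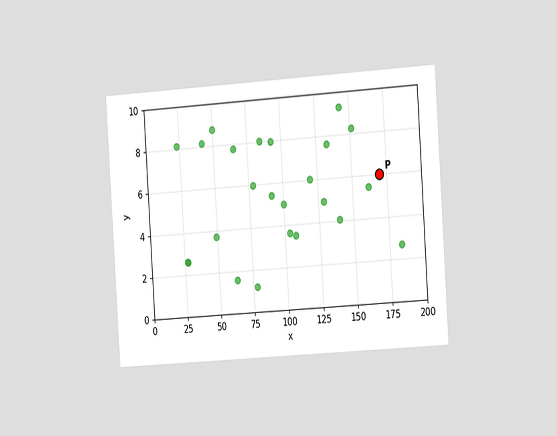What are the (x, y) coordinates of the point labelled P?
The chart is tilted about 4° counter-clockwise and viewed slightly from the right. Following the gridlines from P to each axis, P sits at (170, 6).

(170, 6)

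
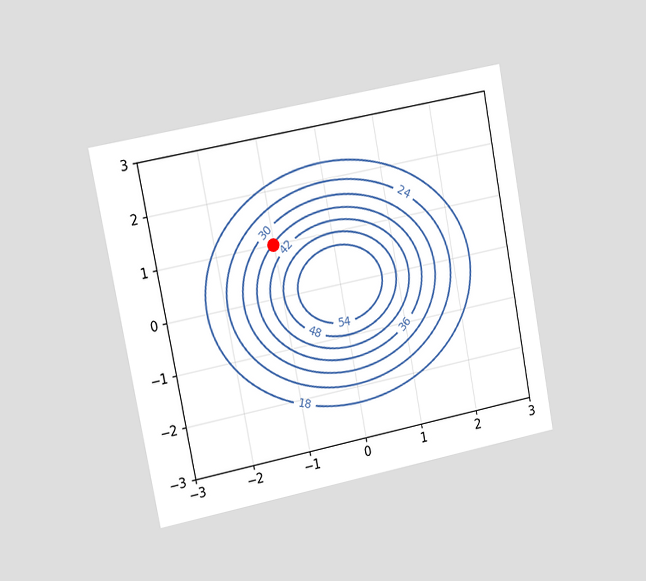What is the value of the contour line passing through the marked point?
36

The chart is tilted about 11° counter-clockwise and viewed slightly from the left. The marked point sits on the contour labelled 36.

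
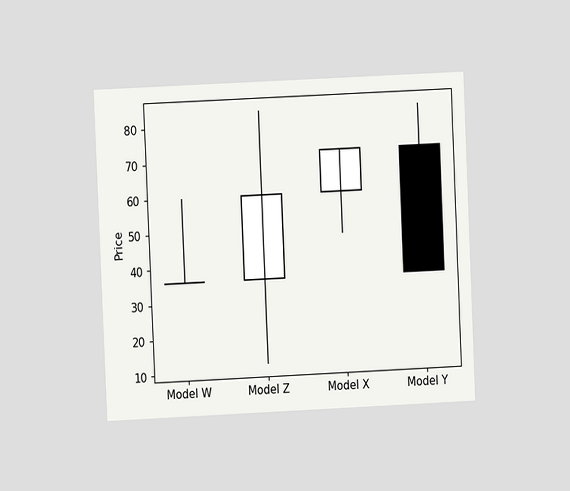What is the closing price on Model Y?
The chart is tilted about 3° counter-clockwise and viewed at a slight angle. The Model Y candle closes at 36.

36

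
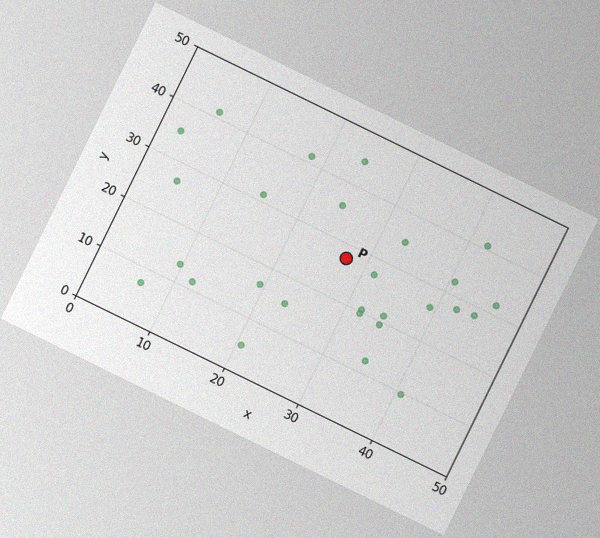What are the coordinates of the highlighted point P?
(27.5, 27.5)

The chart is tilted about 26° clockwise, with some photo noise. Following the gridlines from P to each axis, P sits at (27.5, 27.5).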